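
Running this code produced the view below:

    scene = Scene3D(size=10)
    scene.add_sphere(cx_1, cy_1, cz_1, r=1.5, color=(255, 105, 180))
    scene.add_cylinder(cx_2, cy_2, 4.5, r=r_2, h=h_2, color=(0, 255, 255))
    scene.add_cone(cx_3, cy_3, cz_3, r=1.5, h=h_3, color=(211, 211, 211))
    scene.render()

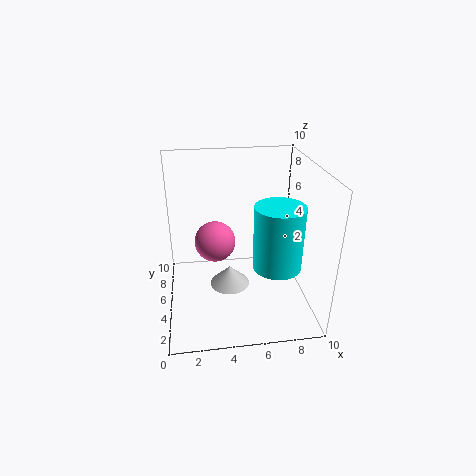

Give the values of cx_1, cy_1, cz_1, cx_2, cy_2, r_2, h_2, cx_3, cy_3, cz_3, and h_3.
cx_1 = 3.5; cy_1 = 6.5; cz_1 = 4; cx_2 = 7; cy_2 = 2; r_2 = 1.5; h_2 = 4; cx_3 = 4.5; cy_3 = 6; cz_3 = 0.5; h_3 = 1.5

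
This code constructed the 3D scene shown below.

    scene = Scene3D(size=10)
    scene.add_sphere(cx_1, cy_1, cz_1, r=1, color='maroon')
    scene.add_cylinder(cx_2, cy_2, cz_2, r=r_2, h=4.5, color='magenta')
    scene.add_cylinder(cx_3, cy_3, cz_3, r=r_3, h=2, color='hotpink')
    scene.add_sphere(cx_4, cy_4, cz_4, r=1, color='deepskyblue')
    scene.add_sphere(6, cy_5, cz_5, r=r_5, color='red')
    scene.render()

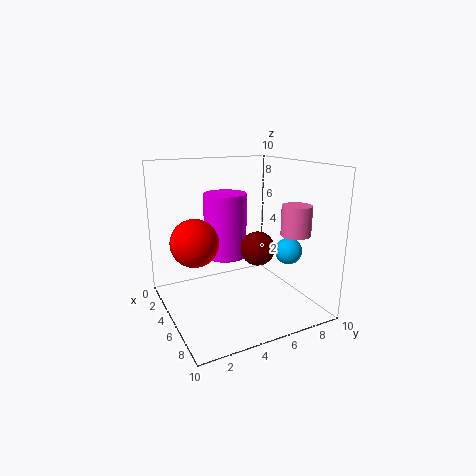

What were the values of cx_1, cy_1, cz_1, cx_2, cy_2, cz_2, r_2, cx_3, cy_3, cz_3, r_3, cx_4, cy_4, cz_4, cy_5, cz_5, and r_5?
cx_1 = 8.5
cy_1 = 4.5
cz_1 = 5.5
cx_2 = 4
cy_2 = 4.5
cz_2 = 3.5
r_2 = 1.5
cx_3 = 7.5
cy_3 = 8
cz_3 = 5.5
r_3 = 1
cx_4 = 5.5
cy_4 = 9
cz_4 = 3.5
cy_5 = 1.5
cz_5 = 5.5
r_5 = 1.5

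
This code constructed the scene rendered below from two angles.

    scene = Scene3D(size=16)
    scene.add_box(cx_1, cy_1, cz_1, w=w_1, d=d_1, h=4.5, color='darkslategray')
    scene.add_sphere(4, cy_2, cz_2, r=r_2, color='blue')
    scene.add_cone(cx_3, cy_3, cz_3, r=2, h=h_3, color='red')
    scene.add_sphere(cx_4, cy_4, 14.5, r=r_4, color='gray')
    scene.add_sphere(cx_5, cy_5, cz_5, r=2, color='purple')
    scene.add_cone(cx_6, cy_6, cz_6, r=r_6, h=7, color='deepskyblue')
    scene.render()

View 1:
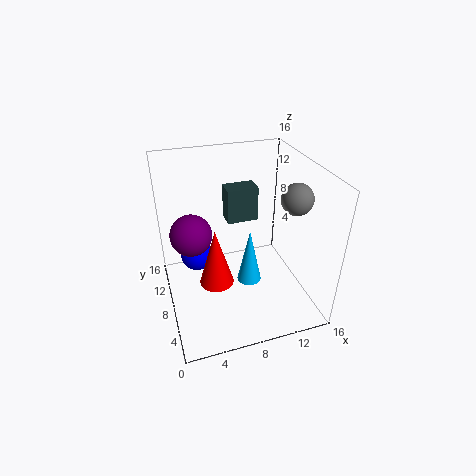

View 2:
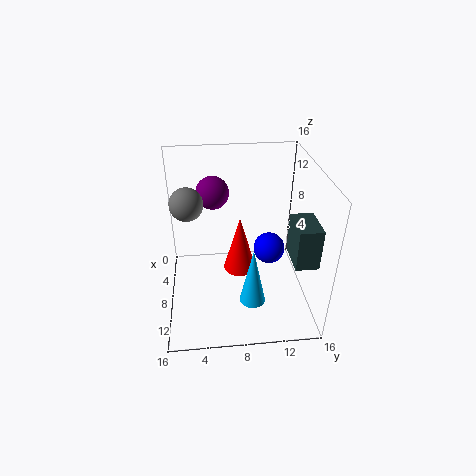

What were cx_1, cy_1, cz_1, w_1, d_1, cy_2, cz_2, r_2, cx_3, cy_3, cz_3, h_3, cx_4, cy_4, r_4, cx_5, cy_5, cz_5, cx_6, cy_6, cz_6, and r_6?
cx_1 = 8.5; cy_1 = 13.5; cz_1 = 6.5; w_1 = 4; d_1 = 2.5; cy_2 = 12.5; cz_2 = 3.5; r_2 = 2; cx_3 = 5.5; cy_3 = 8.5; cz_3 = 2; h_3 = 7; cx_4 = 12; cy_4 = 3; r_4 = 1.5; cx_5 = 2.5; cy_5 = 5.5; cz_5 = 11; cx_6 = 10; cy_6 = 9.5; cz_6 = 0.5; r_6 = 1.5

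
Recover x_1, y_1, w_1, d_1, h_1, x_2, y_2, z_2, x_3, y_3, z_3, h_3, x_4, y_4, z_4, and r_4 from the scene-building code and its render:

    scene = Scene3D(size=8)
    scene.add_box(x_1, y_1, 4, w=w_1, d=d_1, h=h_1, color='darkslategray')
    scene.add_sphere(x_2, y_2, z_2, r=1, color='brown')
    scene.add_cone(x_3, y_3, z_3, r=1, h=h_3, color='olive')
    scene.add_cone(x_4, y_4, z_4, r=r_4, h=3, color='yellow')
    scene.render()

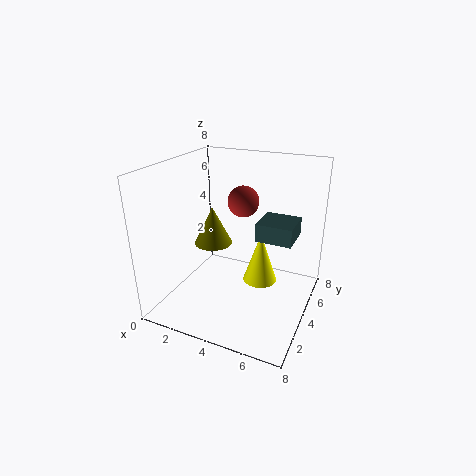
x_1 = 5, y_1 = 4, w_1 = 2, d_1 = 2, h_1 = 1, x_2 = 3, y_2 = 7, z_2 = 5, x_3 = 3, y_3 = 3, z_3 = 4, h_3 = 2, x_4 = 5, y_4 = 5, z_4 = 1, r_4 = 1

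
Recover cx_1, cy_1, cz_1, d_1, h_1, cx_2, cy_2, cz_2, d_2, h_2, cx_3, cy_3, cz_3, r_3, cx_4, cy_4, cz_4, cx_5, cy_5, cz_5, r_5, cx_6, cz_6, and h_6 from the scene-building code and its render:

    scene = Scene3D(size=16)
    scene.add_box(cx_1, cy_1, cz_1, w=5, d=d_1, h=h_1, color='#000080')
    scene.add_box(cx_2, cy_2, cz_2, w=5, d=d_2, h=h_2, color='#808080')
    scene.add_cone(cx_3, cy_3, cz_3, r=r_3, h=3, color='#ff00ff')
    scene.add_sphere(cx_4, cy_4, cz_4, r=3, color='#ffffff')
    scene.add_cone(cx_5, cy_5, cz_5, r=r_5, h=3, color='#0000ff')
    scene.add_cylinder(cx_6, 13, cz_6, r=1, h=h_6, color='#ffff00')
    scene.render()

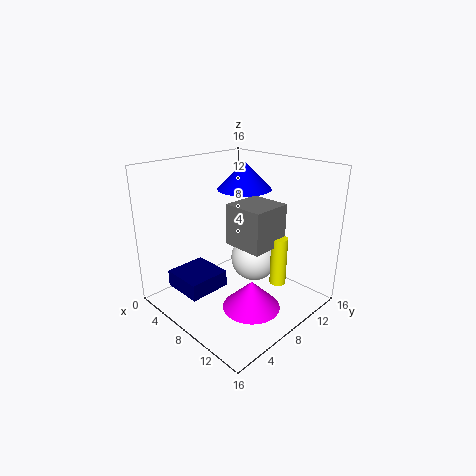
cx_1 = 1, cy_1 = 3, cz_1 = 1, d_1 = 5, h_1 = 2, cx_2 = 5, cy_2 = 9, cz_2 = 6, d_2 = 5, h_2 = 5, cx_3 = 12, cy_3 = 6, cz_3 = 2, r_3 = 3, cx_4 = 6, cy_4 = 13, cz_4 = 3, cx_5 = 7, cy_5 = 10, cz_5 = 13, r_5 = 3, cx_6 = 10, cz_6 = 1, h_6 = 6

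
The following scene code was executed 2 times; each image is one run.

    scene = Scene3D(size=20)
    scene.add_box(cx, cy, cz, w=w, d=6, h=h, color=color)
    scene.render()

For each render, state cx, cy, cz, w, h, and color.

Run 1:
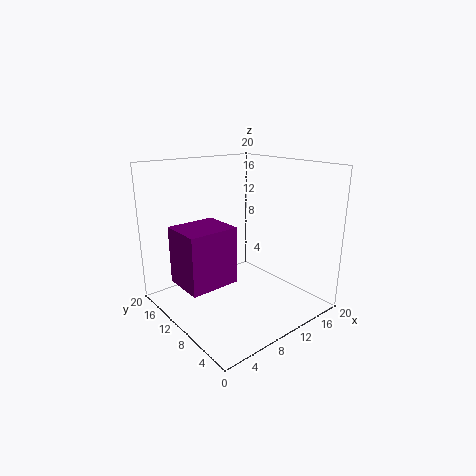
cx = 2, cy = 9, cz = 4, w = 7, h = 8, color = 'purple'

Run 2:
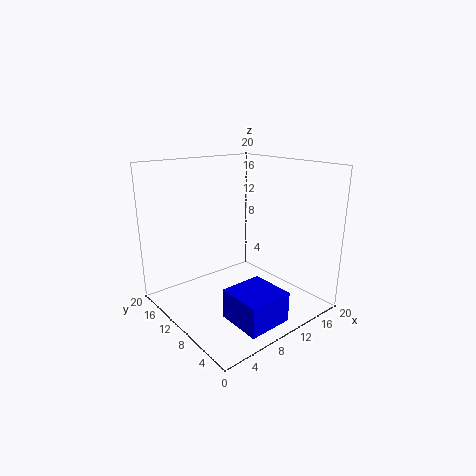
cx = 5, cy = 1, cz = 1, w = 6, h = 4, color = 'blue'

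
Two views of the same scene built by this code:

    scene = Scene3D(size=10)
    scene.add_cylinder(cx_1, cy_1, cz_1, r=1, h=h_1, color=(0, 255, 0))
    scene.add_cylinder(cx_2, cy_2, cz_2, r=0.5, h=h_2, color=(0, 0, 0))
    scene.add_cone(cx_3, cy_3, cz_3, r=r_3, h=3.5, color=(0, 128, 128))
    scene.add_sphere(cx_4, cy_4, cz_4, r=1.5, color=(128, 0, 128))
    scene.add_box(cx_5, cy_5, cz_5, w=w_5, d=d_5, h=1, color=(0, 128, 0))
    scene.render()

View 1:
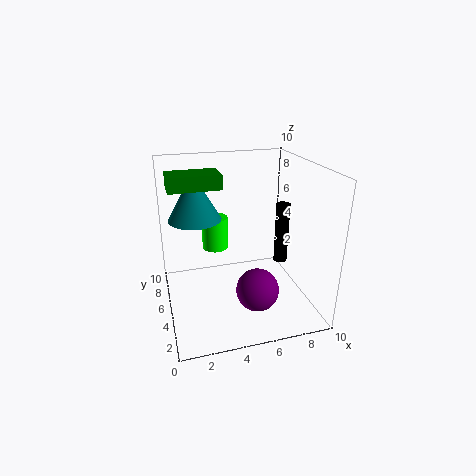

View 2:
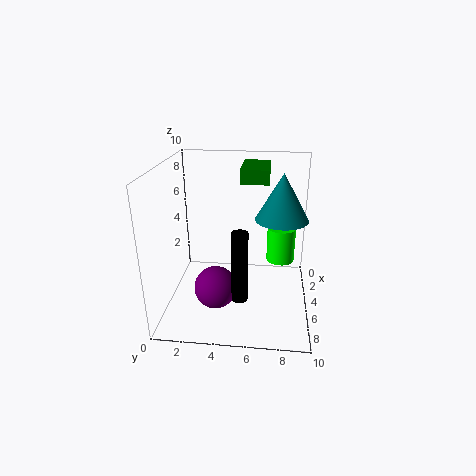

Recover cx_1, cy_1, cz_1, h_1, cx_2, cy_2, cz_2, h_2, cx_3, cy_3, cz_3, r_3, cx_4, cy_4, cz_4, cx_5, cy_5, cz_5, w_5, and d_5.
cx_1 = 4
cy_1 = 8
cz_1 = 3
h_1 = 2.5
cx_2 = 8.5
cy_2 = 5.5
cz_2 = 2.5
h_2 = 4.5
cx_3 = 2.5
cy_3 = 8
cz_3 = 5.5
r_3 = 2
cx_4 = 6
cy_4 = 3.5
cz_4 = 1.5
cx_5 = 0.5
cy_5 = 5
cz_5 = 8.5
w_5 = 3.5
d_5 = 2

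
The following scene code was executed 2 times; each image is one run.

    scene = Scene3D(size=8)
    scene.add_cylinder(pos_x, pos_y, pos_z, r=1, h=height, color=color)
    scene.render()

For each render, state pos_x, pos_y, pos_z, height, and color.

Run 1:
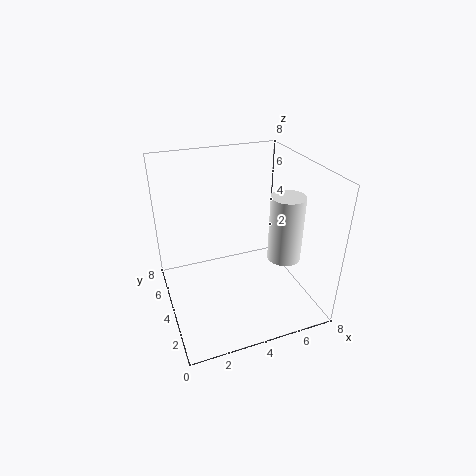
pos_x = 7; pos_y = 4; pos_z = 2; height = 4; color = 'white'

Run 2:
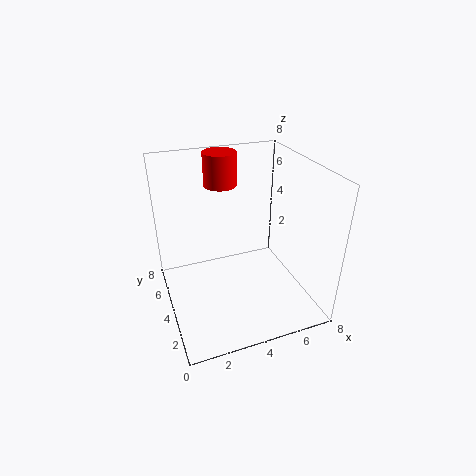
pos_x = 4; pos_y = 7; pos_z = 6; height = 2; color = 'red'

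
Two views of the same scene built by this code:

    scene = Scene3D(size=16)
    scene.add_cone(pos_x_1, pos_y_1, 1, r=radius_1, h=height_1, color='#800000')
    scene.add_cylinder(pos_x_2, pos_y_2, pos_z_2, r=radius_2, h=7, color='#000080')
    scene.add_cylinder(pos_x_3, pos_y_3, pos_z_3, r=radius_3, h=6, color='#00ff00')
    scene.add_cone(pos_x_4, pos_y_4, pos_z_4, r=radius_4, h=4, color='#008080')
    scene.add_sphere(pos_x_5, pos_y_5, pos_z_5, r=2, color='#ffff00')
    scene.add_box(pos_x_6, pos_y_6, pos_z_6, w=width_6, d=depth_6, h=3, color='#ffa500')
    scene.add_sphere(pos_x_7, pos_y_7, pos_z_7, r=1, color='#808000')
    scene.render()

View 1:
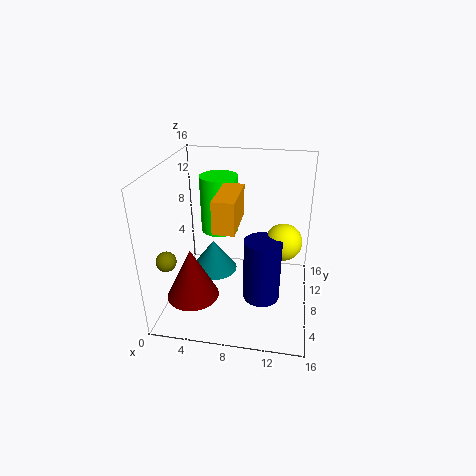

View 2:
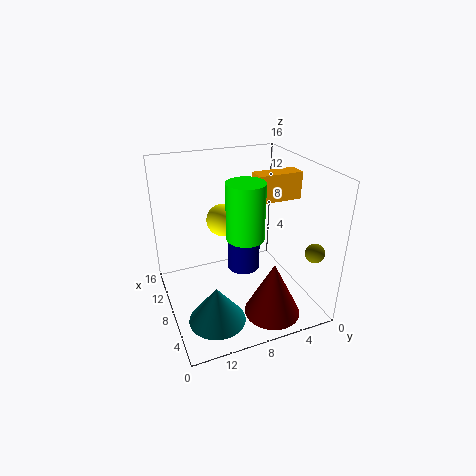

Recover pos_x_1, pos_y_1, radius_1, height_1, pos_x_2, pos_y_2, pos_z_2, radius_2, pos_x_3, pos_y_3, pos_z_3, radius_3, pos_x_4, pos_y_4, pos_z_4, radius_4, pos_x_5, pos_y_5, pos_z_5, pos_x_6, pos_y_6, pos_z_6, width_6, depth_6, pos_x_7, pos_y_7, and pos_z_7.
pos_x_1 = 3; pos_y_1 = 6; radius_1 = 3; height_1 = 6; pos_x_2 = 11; pos_y_2 = 6; pos_z_2 = 2; radius_2 = 2; pos_x_3 = 6; pos_y_3 = 8; pos_z_3 = 9; radius_3 = 2; pos_x_4 = 4; pos_y_4 = 12; pos_z_4 = 1; radius_4 = 3; pos_x_5 = 13; pos_y_5 = 8; pos_z_5 = 8; pos_x_6 = 7; pos_y_6 = 1; pos_z_6 = 12; width_6 = 2; depth_6 = 5; pos_x_7 = 2; pos_y_7 = 2; pos_z_7 = 8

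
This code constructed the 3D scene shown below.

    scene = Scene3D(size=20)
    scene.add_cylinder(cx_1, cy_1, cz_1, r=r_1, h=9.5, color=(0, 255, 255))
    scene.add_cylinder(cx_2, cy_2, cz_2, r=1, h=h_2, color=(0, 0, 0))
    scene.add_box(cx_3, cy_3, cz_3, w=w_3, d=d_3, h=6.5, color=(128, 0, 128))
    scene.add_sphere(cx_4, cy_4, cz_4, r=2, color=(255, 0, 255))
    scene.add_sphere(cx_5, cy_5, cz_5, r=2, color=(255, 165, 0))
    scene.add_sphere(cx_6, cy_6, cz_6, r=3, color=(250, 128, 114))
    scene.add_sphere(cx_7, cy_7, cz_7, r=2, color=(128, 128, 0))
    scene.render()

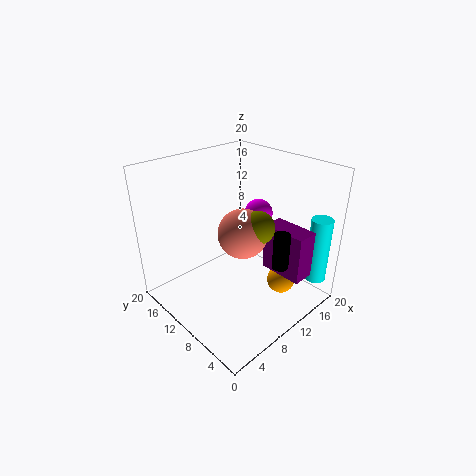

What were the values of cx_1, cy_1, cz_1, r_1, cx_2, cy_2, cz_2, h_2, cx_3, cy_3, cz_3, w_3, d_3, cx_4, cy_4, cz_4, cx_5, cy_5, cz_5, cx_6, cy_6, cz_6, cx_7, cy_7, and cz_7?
cx_1 = 18; cy_1 = 2; cz_1 = 3.5; r_1 = 1.5; cx_2 = 9.5; cy_2 = 2; cz_2 = 9.5; h_2 = 4.5; cx_3 = 12; cy_3 = 1; cz_3 = 6; w_3 = 3; d_3 = 6; cx_4 = 14; cy_4 = 10; cz_4 = 12.5; cx_5 = 14.5; cy_5 = 5.5; cz_5 = 3; cx_6 = 7; cy_6 = 6; cz_6 = 13.5; cx_7 = 8; cy_7 = 4.5; cz_7 = 14.5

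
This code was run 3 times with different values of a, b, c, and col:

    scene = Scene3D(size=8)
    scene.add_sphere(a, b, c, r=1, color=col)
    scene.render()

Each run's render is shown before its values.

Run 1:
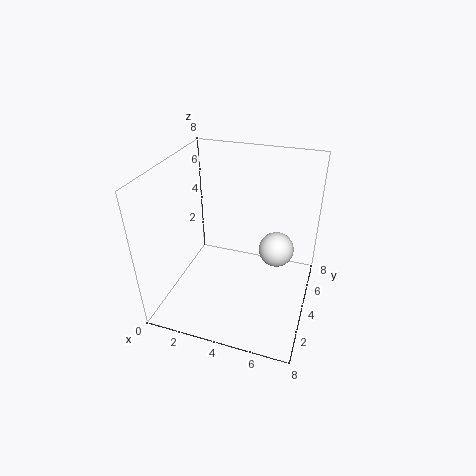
a = 6, b = 5, c = 3, col = 'white'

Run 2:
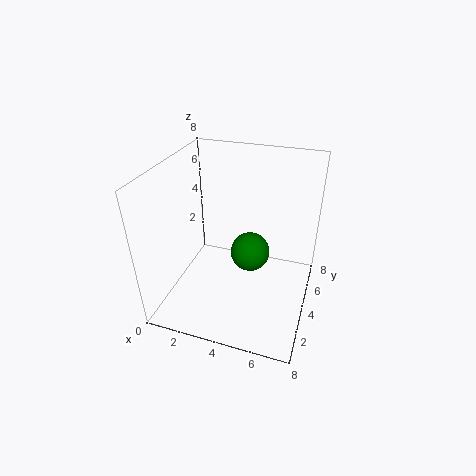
a = 5, b = 3, c = 4, col = 'green'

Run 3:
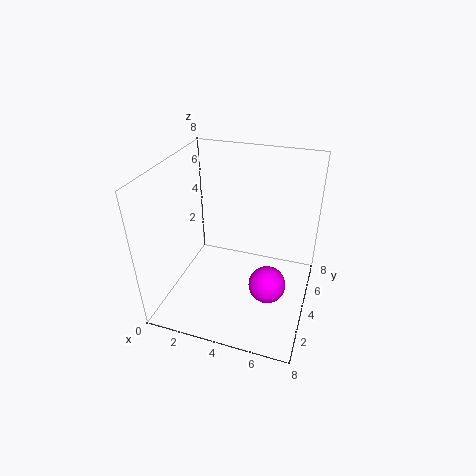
a = 6, b = 3, c = 2, col = 'magenta'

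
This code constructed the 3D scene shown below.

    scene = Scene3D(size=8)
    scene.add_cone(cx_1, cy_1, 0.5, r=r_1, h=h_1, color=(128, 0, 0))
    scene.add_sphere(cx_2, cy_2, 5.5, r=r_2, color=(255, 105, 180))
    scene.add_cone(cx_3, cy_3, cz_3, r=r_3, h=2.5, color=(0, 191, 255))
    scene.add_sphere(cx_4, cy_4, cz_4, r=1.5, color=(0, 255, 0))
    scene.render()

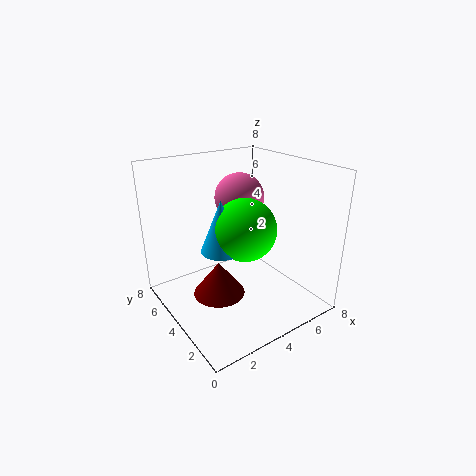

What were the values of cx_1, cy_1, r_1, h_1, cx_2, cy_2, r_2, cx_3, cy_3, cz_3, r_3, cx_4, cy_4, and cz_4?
cx_1 = 3, cy_1 = 4.5, r_1 = 1.5, h_1 = 2, cx_2 = 5.5, cy_2 = 6, r_2 = 1.5, cx_3 = 2, cy_3 = 2.5, cz_3 = 4.5, r_3 = 1, cx_4 = 3, cy_4 = 2, cz_4 = 5.5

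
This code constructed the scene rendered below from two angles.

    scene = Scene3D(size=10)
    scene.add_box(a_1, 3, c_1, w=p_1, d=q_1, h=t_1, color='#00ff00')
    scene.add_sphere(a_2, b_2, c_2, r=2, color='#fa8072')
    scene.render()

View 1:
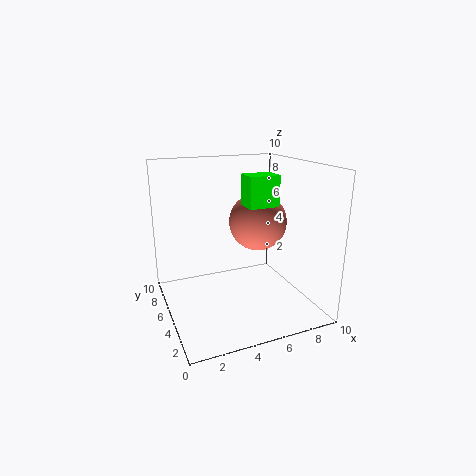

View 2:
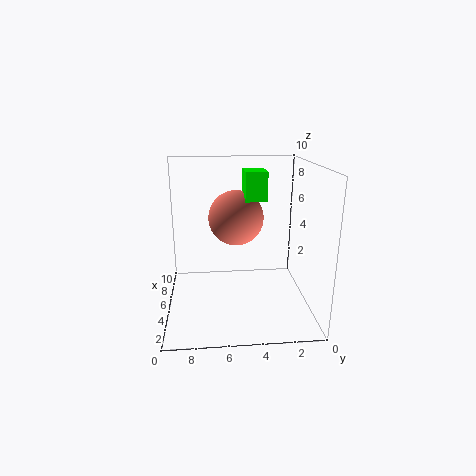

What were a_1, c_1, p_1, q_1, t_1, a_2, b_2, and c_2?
a_1 = 5, c_1 = 7.5, p_1 = 2, q_1 = 1.5, t_1 = 2, a_2 = 6.5, b_2 = 5, c_2 = 6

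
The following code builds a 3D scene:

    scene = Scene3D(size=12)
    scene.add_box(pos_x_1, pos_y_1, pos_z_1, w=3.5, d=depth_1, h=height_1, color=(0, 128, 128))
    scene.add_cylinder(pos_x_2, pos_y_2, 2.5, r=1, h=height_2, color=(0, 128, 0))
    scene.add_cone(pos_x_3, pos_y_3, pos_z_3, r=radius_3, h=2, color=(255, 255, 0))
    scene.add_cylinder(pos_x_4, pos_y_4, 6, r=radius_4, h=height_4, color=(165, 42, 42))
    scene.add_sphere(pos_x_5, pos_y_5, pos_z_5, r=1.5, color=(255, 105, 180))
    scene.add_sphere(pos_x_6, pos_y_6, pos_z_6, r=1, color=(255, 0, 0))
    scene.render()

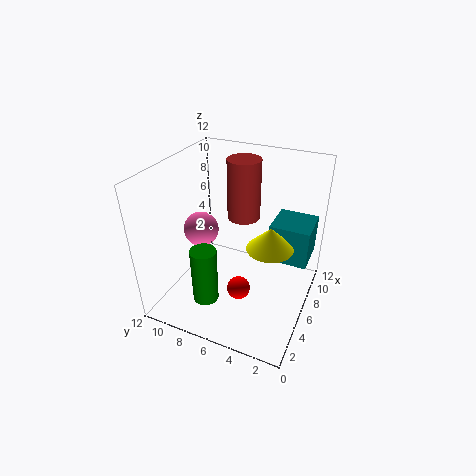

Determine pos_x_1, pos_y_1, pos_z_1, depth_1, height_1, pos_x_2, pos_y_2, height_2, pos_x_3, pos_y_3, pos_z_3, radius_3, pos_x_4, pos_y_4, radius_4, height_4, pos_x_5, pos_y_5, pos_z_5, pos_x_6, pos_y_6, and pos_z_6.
pos_x_1 = 8
pos_y_1 = 0.5
pos_z_1 = 3
depth_1 = 3.5
height_1 = 3.5
pos_x_2 = 2
pos_y_2 = 7
height_2 = 4.5
pos_x_3 = 7
pos_y_3 = 3.5
pos_z_3 = 5
radius_3 = 2
pos_x_4 = 9.5
pos_y_4 = 7
radius_4 = 1.5
height_4 = 5.5
pos_x_5 = 6
pos_y_5 = 9.5
pos_z_5 = 6
pos_x_6 = 5
pos_y_6 = 5.5
pos_z_6 = 1.5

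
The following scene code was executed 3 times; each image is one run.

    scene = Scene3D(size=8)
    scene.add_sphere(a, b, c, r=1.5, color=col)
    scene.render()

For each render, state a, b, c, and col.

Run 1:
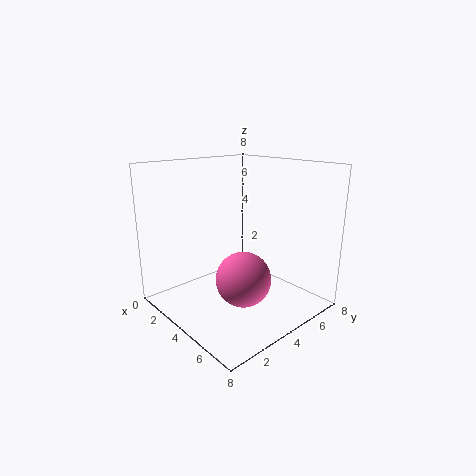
a = 5
b = 3.5
c = 2
col = 'hotpink'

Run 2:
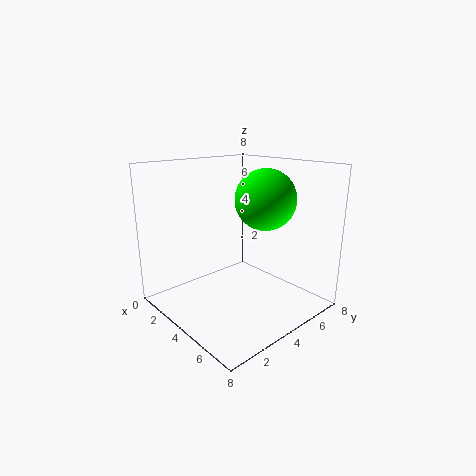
a = 6
b = 4
c = 6.5
col = 'lime'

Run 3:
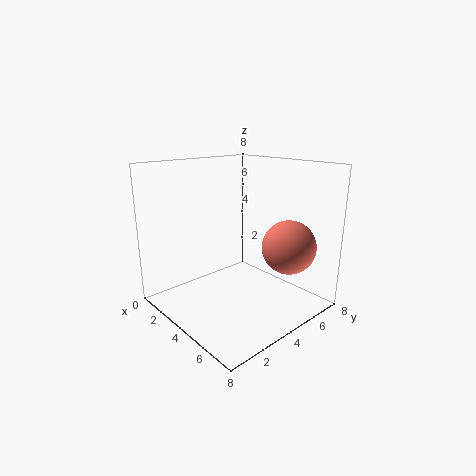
a = 6
b = 6
c = 3.5
col = 'salmon'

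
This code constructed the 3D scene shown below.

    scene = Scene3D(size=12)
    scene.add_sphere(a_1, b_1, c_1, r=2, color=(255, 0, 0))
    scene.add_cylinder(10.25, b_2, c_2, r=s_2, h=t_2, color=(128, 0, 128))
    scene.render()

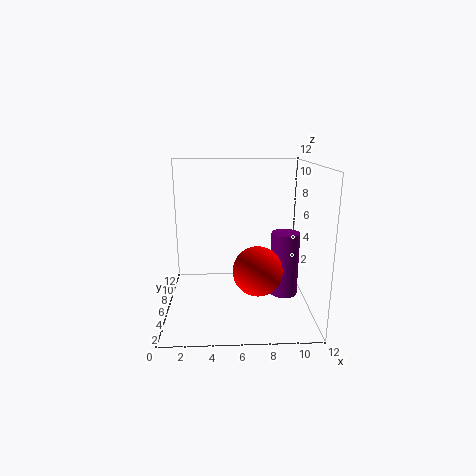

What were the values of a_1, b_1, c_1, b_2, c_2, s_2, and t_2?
a_1 = 7.5
b_1 = 4.25
c_1 = 3.75
b_2 = 7.25
c_2 = 0.25
s_2 = 1.25
t_2 = 5.75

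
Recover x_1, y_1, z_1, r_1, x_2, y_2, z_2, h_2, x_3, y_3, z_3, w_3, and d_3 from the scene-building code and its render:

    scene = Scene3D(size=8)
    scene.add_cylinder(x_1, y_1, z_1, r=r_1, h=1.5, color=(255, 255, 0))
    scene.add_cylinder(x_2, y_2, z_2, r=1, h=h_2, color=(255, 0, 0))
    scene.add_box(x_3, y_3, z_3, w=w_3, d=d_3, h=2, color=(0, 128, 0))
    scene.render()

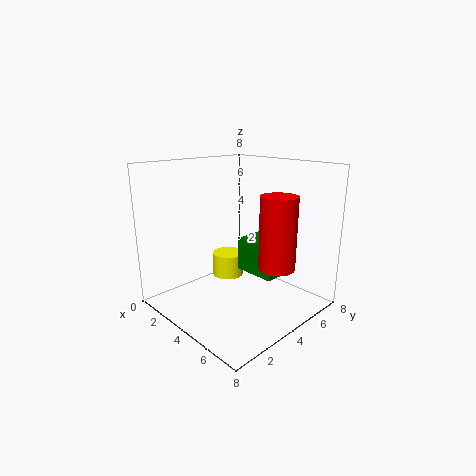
x_1 = 1.5
y_1 = 5.5
z_1 = 0.5
r_1 = 1
x_2 = 6
y_2 = 5
z_2 = 2.5
h_2 = 4
x_3 = 3
y_3 = 5
z_3 = 1.5
w_3 = 2.5
d_3 = 2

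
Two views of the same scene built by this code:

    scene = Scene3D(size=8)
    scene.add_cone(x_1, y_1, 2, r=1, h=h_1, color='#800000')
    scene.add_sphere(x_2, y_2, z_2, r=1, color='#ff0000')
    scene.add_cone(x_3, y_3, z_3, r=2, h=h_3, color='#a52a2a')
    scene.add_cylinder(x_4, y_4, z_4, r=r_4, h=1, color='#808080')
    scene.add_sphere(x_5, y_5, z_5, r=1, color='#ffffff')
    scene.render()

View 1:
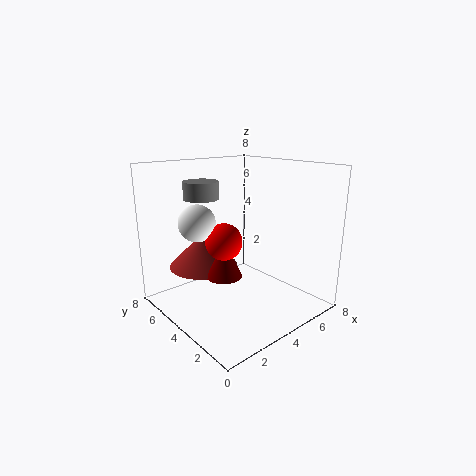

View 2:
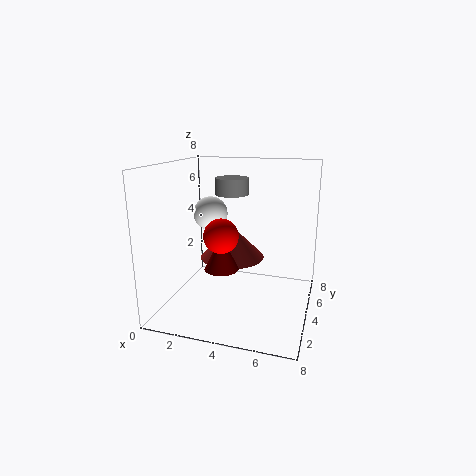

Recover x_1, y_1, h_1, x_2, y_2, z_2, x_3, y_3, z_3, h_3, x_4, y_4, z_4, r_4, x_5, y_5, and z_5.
x_1 = 3; y_1 = 4; h_1 = 2; x_2 = 3; y_2 = 4; z_2 = 4; x_3 = 3; y_3 = 6; z_3 = 2; h_3 = 2; x_4 = 3; y_4 = 6; z_4 = 6; r_4 = 1; x_5 = 2; y_5 = 5; z_5 = 5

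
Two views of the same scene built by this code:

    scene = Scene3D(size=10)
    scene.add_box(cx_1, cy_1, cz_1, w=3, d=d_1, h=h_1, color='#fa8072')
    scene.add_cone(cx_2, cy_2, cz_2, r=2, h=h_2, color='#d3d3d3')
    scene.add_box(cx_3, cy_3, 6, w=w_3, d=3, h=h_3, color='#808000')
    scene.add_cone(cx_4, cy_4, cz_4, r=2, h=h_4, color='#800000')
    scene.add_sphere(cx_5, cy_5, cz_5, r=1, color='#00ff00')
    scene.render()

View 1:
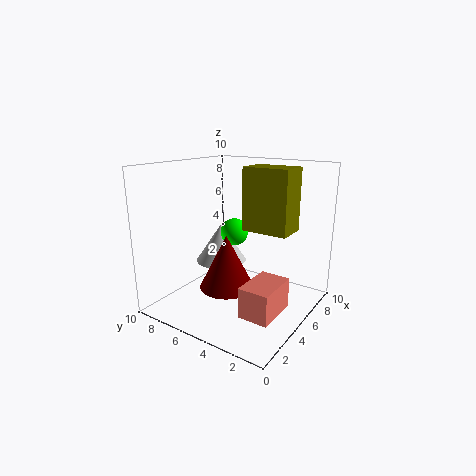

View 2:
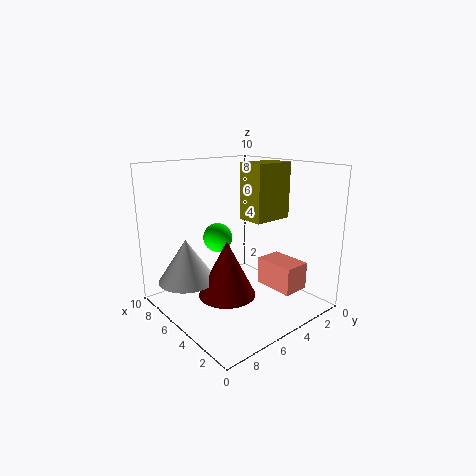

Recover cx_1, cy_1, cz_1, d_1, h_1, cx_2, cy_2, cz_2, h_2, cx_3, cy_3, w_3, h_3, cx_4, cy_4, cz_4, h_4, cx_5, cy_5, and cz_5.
cx_1 = 2
cy_1 = 1
cz_1 = 1
d_1 = 2
h_1 = 2
cx_2 = 7
cy_2 = 8
cz_2 = 2
h_2 = 3
cx_3 = 4
cy_3 = 1
w_3 = 2
h_3 = 4
cx_4 = 5
cy_4 = 6
cz_4 = 1
h_4 = 4
cx_5 = 6
cy_5 = 6
cz_5 = 5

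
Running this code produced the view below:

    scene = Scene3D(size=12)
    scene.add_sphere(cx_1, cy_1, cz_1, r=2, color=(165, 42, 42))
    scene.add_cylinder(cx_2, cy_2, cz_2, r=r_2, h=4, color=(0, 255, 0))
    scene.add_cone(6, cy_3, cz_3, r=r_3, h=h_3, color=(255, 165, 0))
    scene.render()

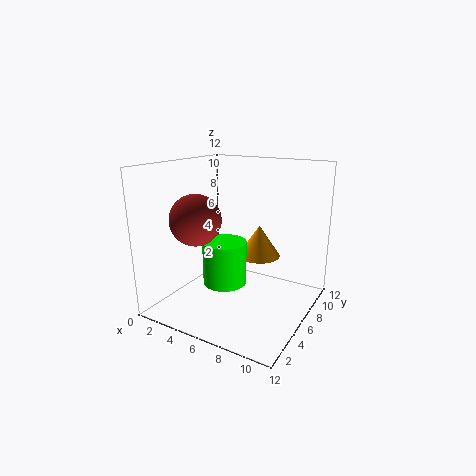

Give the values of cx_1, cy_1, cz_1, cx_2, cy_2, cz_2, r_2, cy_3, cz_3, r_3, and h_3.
cx_1 = 4; cy_1 = 3; cz_1 = 8; cx_2 = 4; cy_2 = 7; cz_2 = 1; r_2 = 2; cy_3 = 10; cz_3 = 3; r_3 = 2; h_3 = 3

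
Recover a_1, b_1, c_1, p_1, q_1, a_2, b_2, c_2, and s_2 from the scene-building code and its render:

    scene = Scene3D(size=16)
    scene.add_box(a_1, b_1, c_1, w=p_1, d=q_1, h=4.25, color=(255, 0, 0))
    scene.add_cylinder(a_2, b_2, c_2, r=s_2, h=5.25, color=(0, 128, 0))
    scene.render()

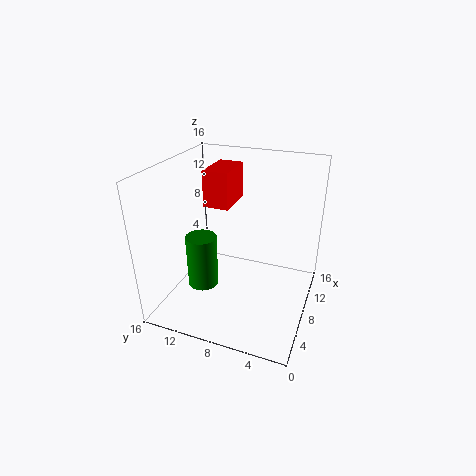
a_1 = 9.25, b_1 = 9.75, c_1 = 10.5, p_1 = 5, q_1 = 3, a_2 = 2.75, b_2 = 9.75, c_2 = 5.25, s_2 = 1.5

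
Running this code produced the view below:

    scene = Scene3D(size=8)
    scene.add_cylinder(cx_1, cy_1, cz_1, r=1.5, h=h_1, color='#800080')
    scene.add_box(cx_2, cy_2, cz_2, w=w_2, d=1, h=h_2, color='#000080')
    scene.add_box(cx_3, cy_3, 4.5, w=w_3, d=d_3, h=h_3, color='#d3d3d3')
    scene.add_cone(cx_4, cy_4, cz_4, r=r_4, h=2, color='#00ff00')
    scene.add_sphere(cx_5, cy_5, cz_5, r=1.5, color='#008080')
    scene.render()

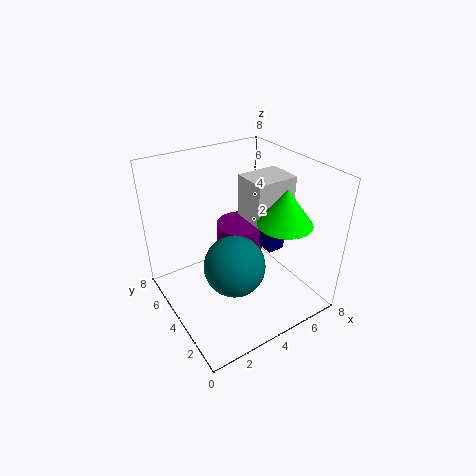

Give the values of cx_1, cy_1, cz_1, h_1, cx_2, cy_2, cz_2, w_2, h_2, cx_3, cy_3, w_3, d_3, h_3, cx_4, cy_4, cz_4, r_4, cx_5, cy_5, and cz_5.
cx_1 = 5.5; cy_1 = 6; cz_1 = 2; h_1 = 1.5; cx_2 = 5.5; cy_2 = 3; cz_2 = 3; w_2 = 1; h_2 = 1.5; cx_3 = 5; cy_3 = 3.5; w_3 = 2.5; d_3 = 2; h_3 = 2.5; cx_4 = 6; cy_4 = 2.5; cz_4 = 5; r_4 = 1.5; cx_5 = 2.5; cy_5 = 2; cz_5 = 4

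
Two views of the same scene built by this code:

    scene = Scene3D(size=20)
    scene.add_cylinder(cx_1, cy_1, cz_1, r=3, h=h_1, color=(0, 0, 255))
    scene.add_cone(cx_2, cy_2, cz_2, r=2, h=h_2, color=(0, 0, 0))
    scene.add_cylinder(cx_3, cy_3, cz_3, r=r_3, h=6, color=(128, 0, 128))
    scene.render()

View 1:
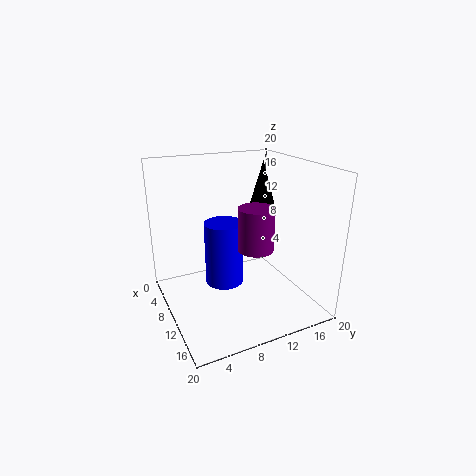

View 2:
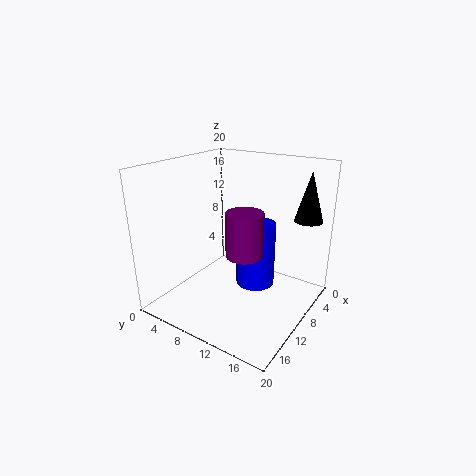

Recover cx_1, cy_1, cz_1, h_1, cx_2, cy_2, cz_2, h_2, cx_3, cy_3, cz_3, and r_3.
cx_1 = 5
cy_1 = 10
cz_1 = 0.5
h_1 = 10
cx_2 = 3.5
cy_2 = 17.5
cz_2 = 12
h_2 = 7
cx_3 = 11.5
cy_3 = 12
cz_3 = 8.5
r_3 = 2.5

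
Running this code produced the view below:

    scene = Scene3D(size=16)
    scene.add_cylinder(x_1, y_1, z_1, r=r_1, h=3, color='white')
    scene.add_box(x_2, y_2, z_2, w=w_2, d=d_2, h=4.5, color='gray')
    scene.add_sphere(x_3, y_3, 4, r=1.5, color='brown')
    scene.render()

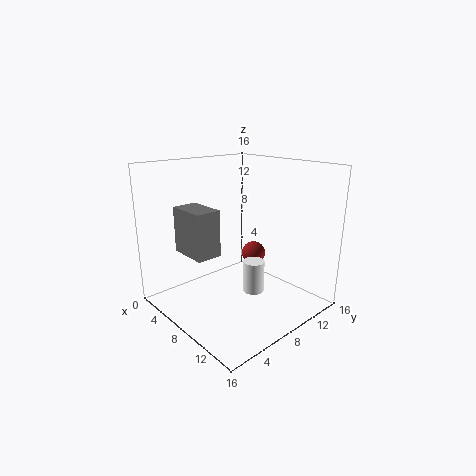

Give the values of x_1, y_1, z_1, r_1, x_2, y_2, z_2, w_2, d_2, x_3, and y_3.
x_1 = 13.5
y_1 = 5
z_1 = 5
r_1 = 1
x_2 = 6.5
y_2 = 1
z_2 = 8
w_2 = 4
d_2 = 2.5
x_3 = 5.5
y_3 = 13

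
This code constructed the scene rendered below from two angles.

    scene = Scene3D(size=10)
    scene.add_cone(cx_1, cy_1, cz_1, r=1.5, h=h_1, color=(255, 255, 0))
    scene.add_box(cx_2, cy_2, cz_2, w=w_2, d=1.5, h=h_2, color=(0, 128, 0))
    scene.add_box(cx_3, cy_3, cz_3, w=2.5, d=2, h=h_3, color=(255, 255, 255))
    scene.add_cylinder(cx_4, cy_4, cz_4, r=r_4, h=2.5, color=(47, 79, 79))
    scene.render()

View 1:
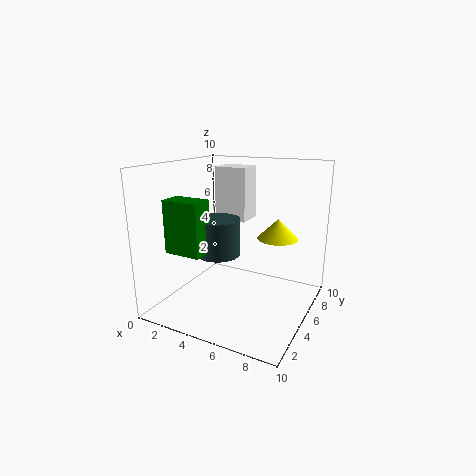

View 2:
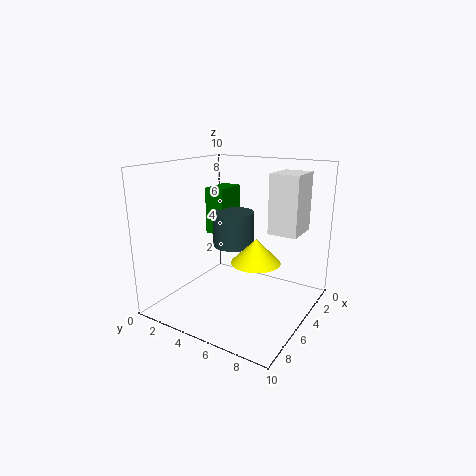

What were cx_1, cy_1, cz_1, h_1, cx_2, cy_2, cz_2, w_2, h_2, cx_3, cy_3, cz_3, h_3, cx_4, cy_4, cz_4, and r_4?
cx_1 = 7; cy_1 = 7.5; cz_1 = 4.5; h_1 = 1.5; cx_2 = 1.5; cy_2 = 1.5; cz_2 = 4.5; w_2 = 2.5; h_2 = 3.5; cx_3 = 2; cy_3 = 7; cz_3 = 5.5; h_3 = 4; cx_4 = 4; cy_4 = 4; cz_4 = 4; r_4 = 1.5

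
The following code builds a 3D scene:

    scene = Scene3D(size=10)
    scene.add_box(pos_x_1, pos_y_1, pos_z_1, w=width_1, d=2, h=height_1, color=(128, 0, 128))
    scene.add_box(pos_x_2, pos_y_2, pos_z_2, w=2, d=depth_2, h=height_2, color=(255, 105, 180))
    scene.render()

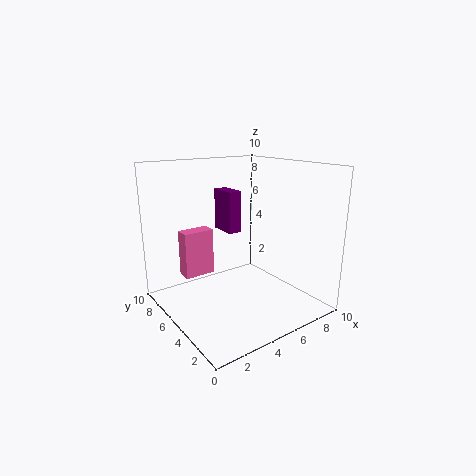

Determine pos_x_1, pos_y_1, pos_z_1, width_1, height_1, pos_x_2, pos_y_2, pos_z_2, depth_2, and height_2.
pos_x_1 = 5
pos_y_1 = 6
pos_z_1 = 5
width_1 = 1
height_1 = 3
pos_x_2 = 1
pos_y_2 = 5
pos_z_2 = 3
depth_2 = 1
height_2 = 3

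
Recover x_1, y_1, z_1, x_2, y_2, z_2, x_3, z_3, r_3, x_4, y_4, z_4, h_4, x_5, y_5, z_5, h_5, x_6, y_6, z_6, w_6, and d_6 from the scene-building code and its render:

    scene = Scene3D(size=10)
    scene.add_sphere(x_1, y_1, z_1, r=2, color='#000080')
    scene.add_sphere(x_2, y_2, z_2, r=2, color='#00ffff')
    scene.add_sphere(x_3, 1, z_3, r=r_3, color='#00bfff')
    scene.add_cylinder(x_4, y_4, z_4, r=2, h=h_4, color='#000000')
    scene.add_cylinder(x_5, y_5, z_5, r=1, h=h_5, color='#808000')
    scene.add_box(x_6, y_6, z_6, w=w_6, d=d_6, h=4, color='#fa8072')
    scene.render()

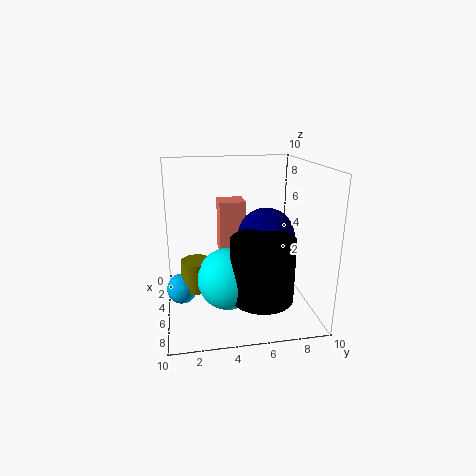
x_1 = 5, y_1 = 7, z_1 = 5, x_2 = 7, y_2 = 4, z_2 = 3, x_3 = 6, z_3 = 2, r_3 = 1, x_4 = 8, y_4 = 6, z_4 = 2, h_4 = 4, x_5 = 6, y_5 = 2, z_5 = 2, h_5 = 2, x_6 = 1, y_6 = 4, z_6 = 3, w_6 = 2, d_6 = 2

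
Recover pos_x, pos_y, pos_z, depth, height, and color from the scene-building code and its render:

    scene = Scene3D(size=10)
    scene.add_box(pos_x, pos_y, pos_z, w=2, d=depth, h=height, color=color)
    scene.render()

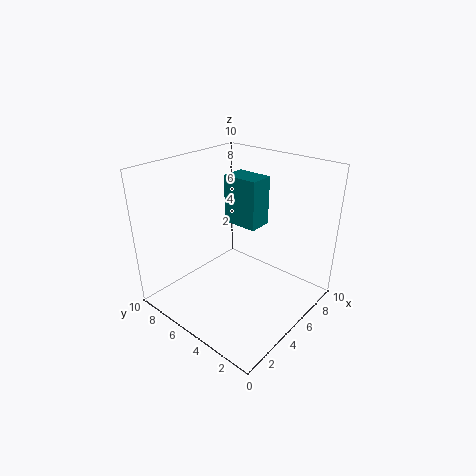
pos_x = 8; pos_y = 6; pos_z = 4; depth = 3; height = 4; color = 'teal'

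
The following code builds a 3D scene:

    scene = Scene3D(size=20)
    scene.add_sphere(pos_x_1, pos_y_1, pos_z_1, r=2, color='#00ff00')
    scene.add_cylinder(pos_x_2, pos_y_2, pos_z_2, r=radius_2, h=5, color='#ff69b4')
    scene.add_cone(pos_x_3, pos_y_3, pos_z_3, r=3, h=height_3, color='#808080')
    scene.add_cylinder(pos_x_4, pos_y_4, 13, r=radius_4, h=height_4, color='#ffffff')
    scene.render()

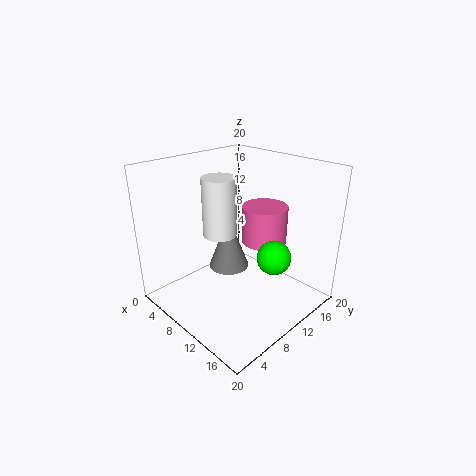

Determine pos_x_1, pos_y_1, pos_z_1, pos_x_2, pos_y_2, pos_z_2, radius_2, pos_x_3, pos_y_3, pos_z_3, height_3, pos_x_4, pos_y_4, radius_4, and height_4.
pos_x_1 = 18
pos_y_1 = 8
pos_z_1 = 11
pos_x_2 = 13
pos_y_2 = 12
pos_z_2 = 10
radius_2 = 3
pos_x_3 = 7
pos_y_3 = 11
pos_z_3 = 4
height_3 = 8
pos_x_4 = 12
pos_y_4 = 5
radius_4 = 2
height_4 = 7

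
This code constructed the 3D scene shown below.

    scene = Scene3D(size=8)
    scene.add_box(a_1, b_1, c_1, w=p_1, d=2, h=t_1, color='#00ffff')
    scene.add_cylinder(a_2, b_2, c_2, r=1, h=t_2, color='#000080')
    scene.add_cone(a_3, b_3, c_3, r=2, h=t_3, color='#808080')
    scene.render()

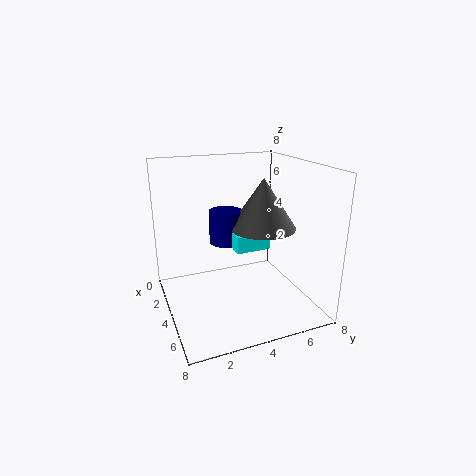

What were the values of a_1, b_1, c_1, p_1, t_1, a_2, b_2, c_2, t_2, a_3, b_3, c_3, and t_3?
a_1 = 1
b_1 = 4
c_1 = 3
p_1 = 3
t_1 = 1
a_2 = 2
b_2 = 4
c_2 = 3
t_2 = 2
a_3 = 3
b_3 = 6
c_3 = 4
t_3 = 3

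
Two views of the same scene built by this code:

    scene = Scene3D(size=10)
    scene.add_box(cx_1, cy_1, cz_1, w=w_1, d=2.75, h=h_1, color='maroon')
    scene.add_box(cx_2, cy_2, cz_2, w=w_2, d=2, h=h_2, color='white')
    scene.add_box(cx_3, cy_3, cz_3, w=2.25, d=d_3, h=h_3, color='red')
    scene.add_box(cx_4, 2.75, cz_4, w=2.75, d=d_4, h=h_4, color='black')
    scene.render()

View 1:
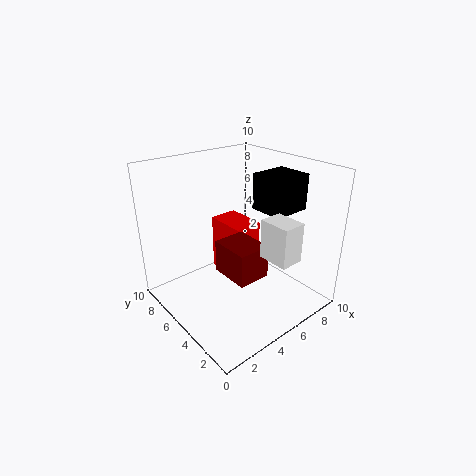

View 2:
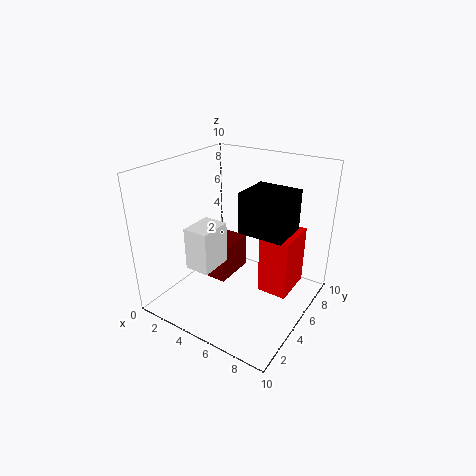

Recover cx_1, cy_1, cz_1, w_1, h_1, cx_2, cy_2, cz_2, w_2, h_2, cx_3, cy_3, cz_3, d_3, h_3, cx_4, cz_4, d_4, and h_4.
cx_1 = 3.25; cy_1 = 2.5; cz_1 = 3; w_1 = 2.25; h_1 = 2.25; cx_2 = 4.5; cy_2 = 0.25; cz_2 = 5; w_2 = 1.5; h_2 = 2.5; cx_3 = 6; cy_3 = 6.25; cz_3 = 0.25; d_3 = 3.25; h_3 = 4.5; cx_4 = 6.5; cz_4 = 6.75; d_4 = 2.5; h_4 = 2.5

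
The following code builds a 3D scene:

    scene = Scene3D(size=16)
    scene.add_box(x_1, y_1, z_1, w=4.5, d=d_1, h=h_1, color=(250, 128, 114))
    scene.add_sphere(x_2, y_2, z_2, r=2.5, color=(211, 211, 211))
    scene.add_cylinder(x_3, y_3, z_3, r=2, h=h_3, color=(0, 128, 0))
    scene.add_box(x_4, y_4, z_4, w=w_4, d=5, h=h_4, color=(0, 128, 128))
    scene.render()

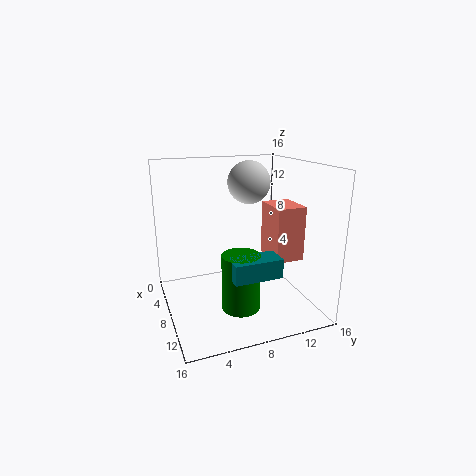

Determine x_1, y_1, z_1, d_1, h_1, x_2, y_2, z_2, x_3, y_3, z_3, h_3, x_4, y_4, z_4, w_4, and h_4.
x_1 = 4.5
y_1 = 12.5
z_1 = 4.5
d_1 = 3.5
h_1 = 6.5
x_2 = 5
y_2 = 10.5
z_2 = 13.5
x_3 = 11.5
y_3 = 7
z_3 = 1.5
h_3 = 6
x_4 = 11.5
y_4 = 5.5
z_4 = 5.5
w_4 = 2.5
h_4 = 2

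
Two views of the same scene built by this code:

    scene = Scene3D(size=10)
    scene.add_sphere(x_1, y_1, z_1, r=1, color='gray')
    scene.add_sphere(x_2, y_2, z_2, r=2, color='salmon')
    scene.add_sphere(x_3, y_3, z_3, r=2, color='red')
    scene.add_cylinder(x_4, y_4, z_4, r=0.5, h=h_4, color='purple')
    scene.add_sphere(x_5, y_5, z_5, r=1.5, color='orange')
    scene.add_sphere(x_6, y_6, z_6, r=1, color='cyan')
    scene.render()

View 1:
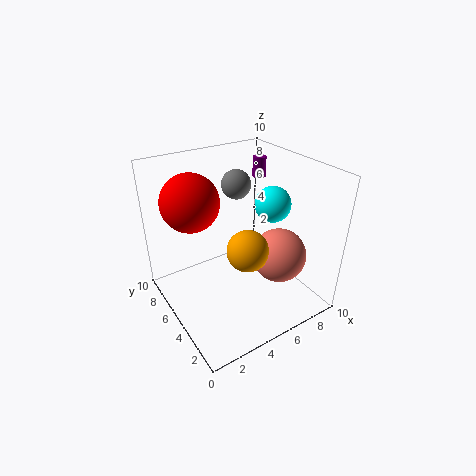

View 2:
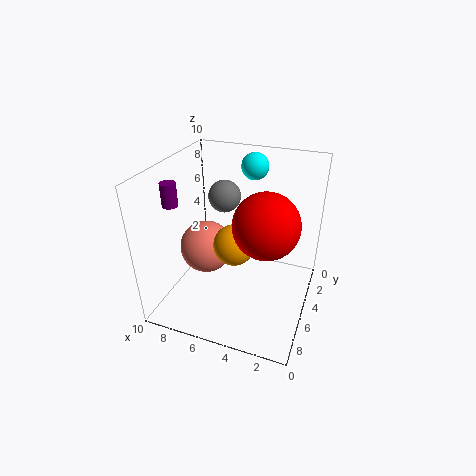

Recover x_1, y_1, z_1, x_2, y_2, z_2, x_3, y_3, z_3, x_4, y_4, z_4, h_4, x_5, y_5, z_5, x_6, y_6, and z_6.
x_1 = 5.5
y_1 = 6
z_1 = 8.5
x_2 = 8
y_2 = 4
z_2 = 3
x_3 = 2.5
y_3 = 7
z_3 = 7.5
x_4 = 8.5
y_4 = 7.5
z_4 = 8
h_4 = 1.5
x_5 = 5.5
y_5 = 4.5
z_5 = 4
x_6 = 5
y_6 = 1.5
z_6 = 9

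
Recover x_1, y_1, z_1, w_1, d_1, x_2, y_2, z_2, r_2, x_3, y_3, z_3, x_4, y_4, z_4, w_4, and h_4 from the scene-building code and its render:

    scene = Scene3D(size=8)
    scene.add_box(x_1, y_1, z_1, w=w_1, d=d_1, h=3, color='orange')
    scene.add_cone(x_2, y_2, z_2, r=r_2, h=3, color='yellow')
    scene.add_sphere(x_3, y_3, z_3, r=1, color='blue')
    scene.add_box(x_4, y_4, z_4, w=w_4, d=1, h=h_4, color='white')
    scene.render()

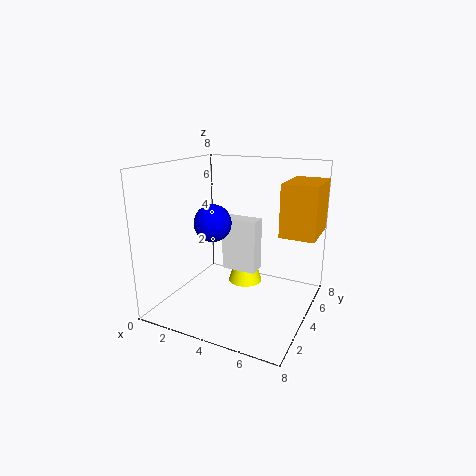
x_1 = 6; y_1 = 5; z_1 = 4; w_1 = 2; d_1 = 3; x_2 = 4; y_2 = 5; z_2 = 1; r_2 = 1; x_3 = 3; y_3 = 3; z_3 = 5; x_4 = 3; y_4 = 4; z_4 = 2; w_4 = 2; h_4 = 3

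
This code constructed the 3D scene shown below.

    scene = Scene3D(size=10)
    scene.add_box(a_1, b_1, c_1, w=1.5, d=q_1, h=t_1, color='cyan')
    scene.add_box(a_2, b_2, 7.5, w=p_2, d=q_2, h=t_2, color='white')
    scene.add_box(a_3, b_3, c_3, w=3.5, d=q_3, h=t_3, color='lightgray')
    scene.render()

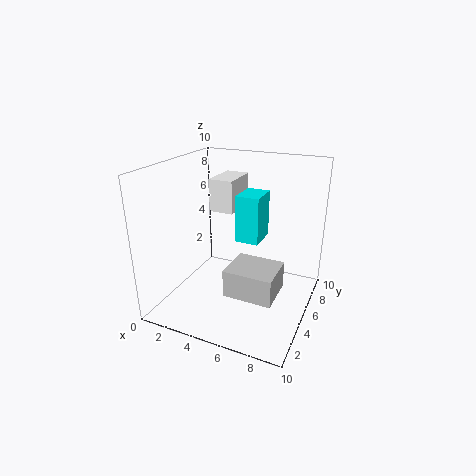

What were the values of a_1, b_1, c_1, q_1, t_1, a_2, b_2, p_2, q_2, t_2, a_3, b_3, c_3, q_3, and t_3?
a_1 = 5.5
b_1 = 3.5
c_1 = 5.5
q_1 = 2
t_1 = 3
a_2 = 4
b_2 = 3
p_2 = 1.5
q_2 = 2.5
t_2 = 2
a_3 = 4.5
b_3 = 3.5
c_3 = 1
q_3 = 3
t_3 = 2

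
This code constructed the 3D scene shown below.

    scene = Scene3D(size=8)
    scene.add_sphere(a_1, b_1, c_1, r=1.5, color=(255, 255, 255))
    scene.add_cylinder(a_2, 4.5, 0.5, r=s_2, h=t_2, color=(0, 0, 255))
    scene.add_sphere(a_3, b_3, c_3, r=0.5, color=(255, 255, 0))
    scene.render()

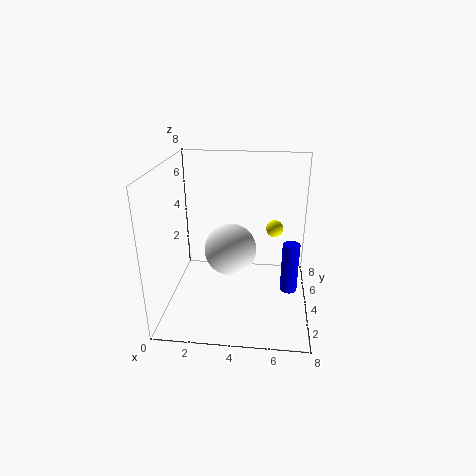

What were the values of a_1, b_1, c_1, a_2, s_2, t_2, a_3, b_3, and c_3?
a_1 = 3.5, b_1 = 4.5, c_1 = 3, a_2 = 7, s_2 = 0.5, t_2 = 3, a_3 = 6, b_3 = 5.5, c_3 = 4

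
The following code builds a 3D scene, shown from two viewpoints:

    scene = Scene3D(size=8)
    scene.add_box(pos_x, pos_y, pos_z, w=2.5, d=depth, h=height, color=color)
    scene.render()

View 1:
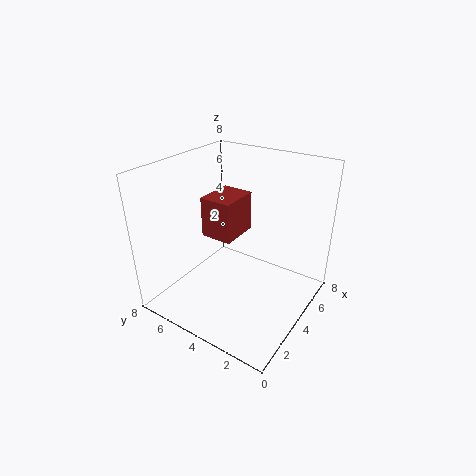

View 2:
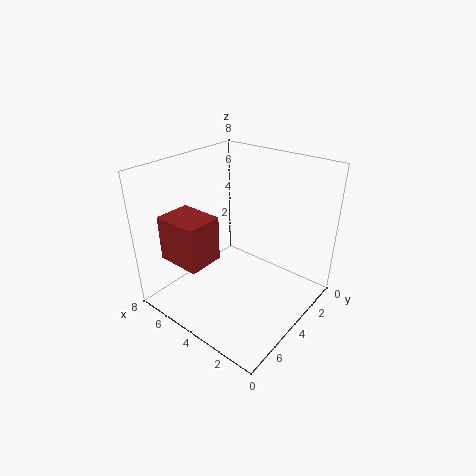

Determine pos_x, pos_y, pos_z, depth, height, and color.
pos_x = 4.5; pos_y = 5; pos_z = 3; depth = 2; height = 2.5; color = 'brown'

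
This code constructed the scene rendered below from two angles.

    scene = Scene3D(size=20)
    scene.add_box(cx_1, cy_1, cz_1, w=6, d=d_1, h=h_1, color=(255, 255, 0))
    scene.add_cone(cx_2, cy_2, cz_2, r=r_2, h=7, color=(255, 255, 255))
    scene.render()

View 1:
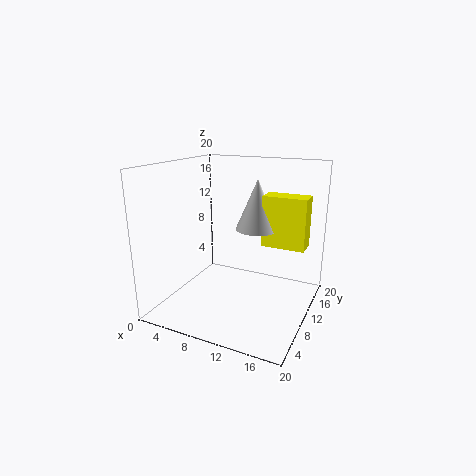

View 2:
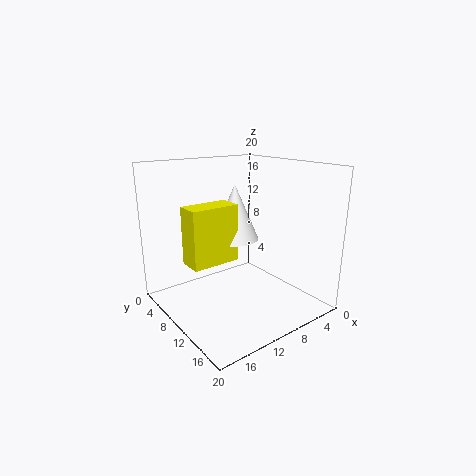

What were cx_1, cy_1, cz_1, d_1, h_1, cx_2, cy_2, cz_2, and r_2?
cx_1 = 13
cy_1 = 11
cz_1 = 9
d_1 = 3
h_1 = 7
cx_2 = 12
cy_2 = 12
cz_2 = 11
r_2 = 3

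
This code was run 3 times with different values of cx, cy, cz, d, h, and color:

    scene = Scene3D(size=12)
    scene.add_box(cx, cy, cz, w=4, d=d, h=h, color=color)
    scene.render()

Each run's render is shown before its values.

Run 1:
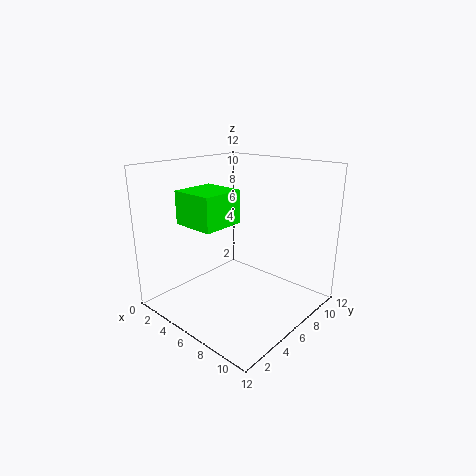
cx = 0.5; cy = 4; cz = 6.5; d = 4; h = 3; color = 'lime'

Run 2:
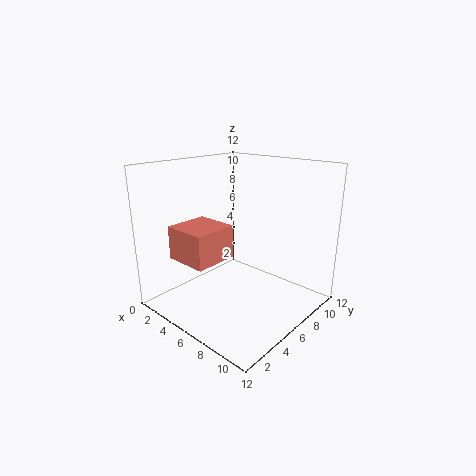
cx = 0.5; cy = 3; cz = 3.5; d = 4; h = 3; color = 'salmon'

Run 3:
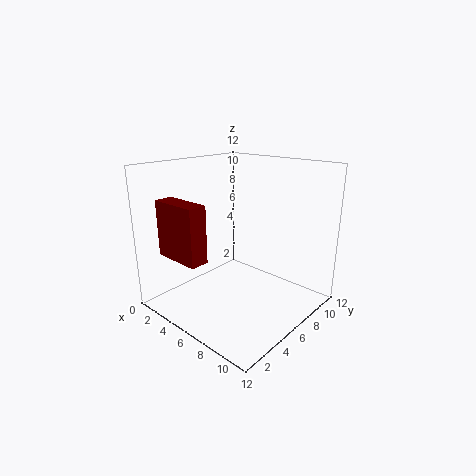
cx = 2; cy = 1; cz = 5; d = 1.5; h = 4.5; color = 'maroon'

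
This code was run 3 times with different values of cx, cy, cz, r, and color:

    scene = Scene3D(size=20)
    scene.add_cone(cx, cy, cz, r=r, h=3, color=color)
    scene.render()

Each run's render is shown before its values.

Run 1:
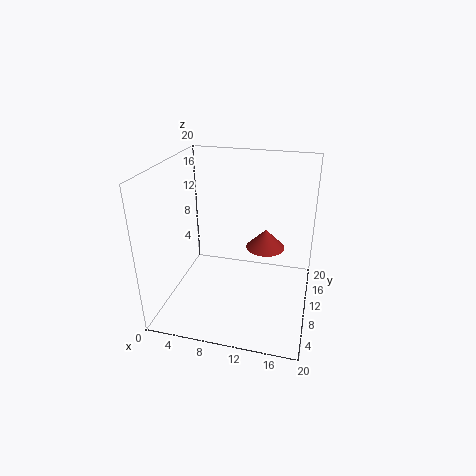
cx = 13
cy = 15.5
cz = 6
r = 3
color = 'brown'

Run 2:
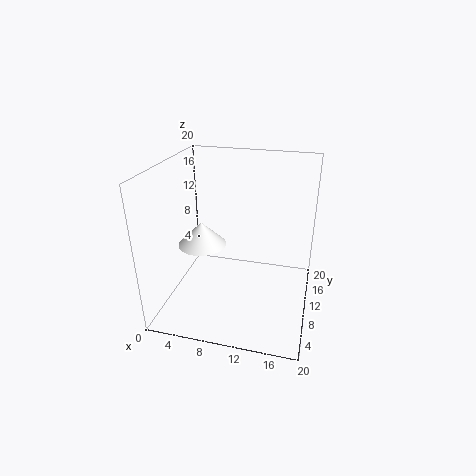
cx = 6.5
cy = 5.5
cz = 11
r = 3
color = 'white'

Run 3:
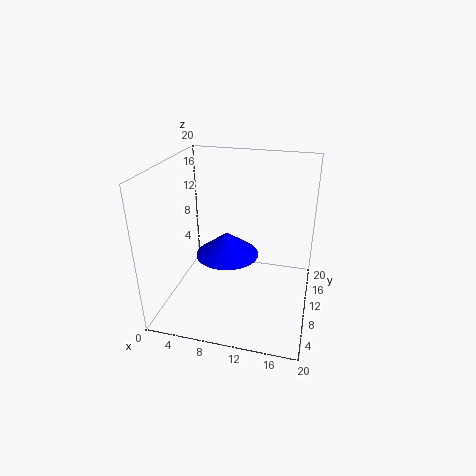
cx = 9.5
cy = 6.5
cz = 9.5
r = 4
color = 'blue'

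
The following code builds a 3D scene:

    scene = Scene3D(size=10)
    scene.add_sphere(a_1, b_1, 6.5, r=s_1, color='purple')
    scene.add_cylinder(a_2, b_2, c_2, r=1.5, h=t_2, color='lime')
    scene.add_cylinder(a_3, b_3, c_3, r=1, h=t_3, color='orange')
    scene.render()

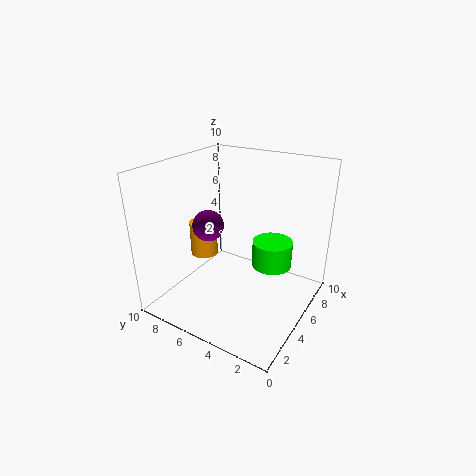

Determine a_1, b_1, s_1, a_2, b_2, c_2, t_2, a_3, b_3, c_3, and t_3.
a_1 = 3
b_1 = 6
s_1 = 1
a_2 = 7.5
b_2 = 3.5
c_2 = 2
t_2 = 2
a_3 = 5
b_3 = 8
c_3 = 3
t_3 = 2.5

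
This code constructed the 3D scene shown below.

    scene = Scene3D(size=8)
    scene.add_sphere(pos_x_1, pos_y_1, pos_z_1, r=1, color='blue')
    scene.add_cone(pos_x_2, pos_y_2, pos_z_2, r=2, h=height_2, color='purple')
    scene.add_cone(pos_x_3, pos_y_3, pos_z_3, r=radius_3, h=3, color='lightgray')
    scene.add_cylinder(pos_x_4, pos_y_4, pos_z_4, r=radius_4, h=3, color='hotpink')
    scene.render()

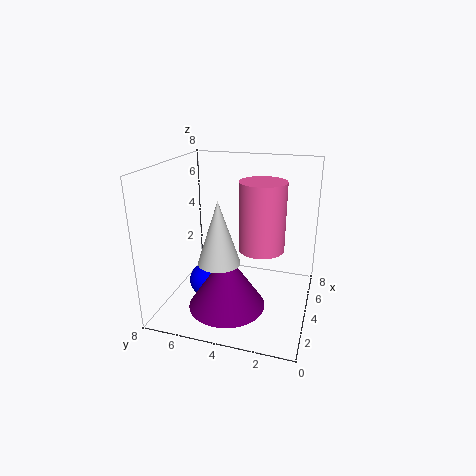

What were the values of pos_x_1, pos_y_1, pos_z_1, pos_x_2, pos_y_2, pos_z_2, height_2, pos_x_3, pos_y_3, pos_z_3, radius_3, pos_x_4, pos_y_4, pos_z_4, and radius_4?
pos_x_1 = 4, pos_y_1 = 6, pos_z_1 = 1, pos_x_2 = 2, pos_y_2 = 4, pos_z_2 = 1, height_2 = 3, pos_x_3 = 1, pos_y_3 = 4, pos_z_3 = 4, radius_3 = 1, pos_x_4 = 1, pos_y_4 = 2, pos_z_4 = 5, radius_4 = 1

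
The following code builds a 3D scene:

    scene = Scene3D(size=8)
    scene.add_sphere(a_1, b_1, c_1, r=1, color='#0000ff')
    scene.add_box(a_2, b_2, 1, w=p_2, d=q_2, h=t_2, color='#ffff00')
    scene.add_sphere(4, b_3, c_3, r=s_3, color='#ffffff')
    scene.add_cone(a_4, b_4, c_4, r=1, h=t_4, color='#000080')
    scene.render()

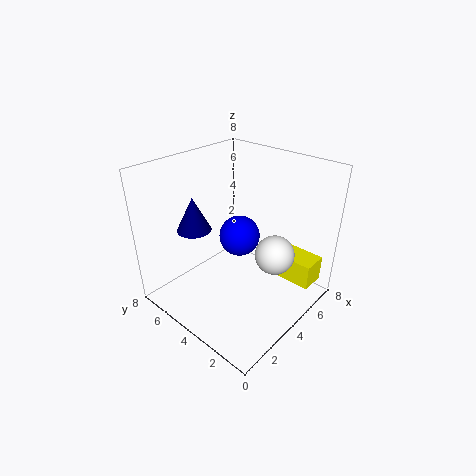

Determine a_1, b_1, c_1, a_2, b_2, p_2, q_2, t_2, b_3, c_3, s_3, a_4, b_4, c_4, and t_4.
a_1 = 3, b_1 = 3, c_1 = 5, a_2 = 6, b_2 = 0.5, p_2 = 1.5, q_2 = 2.5, t_2 = 1.5, b_3 = 1.5, c_3 = 4, s_3 = 1, a_4 = 3, b_4 = 6.5, c_4 = 4, t_4 = 2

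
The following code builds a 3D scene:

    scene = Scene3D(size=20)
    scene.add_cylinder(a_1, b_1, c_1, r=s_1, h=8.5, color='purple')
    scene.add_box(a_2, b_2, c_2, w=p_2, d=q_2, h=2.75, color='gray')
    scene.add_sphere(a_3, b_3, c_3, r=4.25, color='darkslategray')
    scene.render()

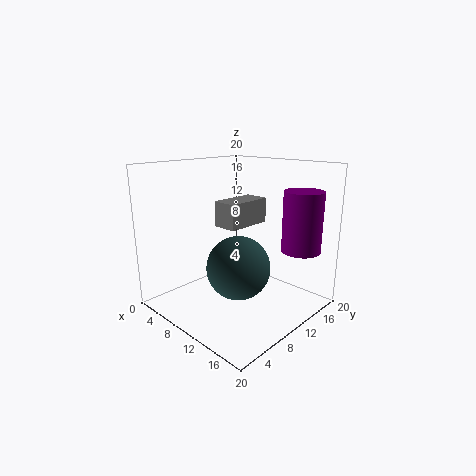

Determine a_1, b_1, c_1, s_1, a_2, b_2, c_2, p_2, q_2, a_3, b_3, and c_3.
a_1 = 16.25; b_1 = 16.25; c_1 = 8; s_1 = 2.75; a_2 = 14; b_2 = 2.25; c_2 = 14.25; p_2 = 2.75; q_2 = 5.25; a_3 = 12; b_3 = 8; c_3 = 6.75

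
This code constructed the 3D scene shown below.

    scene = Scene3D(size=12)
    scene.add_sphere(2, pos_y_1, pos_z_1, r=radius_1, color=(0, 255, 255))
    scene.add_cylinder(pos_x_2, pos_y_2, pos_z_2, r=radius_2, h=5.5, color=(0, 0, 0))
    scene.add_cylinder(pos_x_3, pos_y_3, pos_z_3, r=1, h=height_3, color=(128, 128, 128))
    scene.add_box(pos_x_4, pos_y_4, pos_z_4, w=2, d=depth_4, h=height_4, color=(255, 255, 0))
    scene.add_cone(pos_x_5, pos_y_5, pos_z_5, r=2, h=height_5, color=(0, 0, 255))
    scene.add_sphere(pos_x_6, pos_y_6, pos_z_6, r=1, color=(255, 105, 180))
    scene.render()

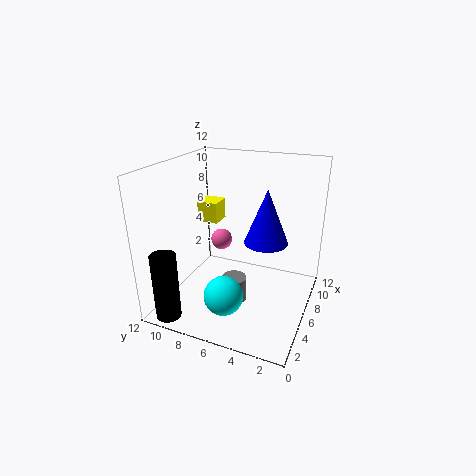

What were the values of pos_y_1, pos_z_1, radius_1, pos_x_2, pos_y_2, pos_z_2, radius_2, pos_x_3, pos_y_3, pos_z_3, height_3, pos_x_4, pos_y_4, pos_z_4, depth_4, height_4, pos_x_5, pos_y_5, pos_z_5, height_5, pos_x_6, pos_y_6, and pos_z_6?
pos_y_1 = 5.5; pos_z_1 = 3; radius_1 = 1.5; pos_x_2 = 1; pos_y_2 = 10; pos_z_2 = 0.5; radius_2 = 1; pos_x_3 = 4; pos_y_3 = 5.5; pos_z_3 = 1.5; height_3 = 2; pos_x_4 = 9; pos_y_4 = 9.5; pos_z_4 = 5.5; depth_4 = 2; height_4 = 2; pos_x_5 = 9; pos_y_5 = 4.5; pos_z_5 = 4.5; height_5 = 5; pos_x_6 = 9; pos_y_6 = 9; pos_z_6 = 4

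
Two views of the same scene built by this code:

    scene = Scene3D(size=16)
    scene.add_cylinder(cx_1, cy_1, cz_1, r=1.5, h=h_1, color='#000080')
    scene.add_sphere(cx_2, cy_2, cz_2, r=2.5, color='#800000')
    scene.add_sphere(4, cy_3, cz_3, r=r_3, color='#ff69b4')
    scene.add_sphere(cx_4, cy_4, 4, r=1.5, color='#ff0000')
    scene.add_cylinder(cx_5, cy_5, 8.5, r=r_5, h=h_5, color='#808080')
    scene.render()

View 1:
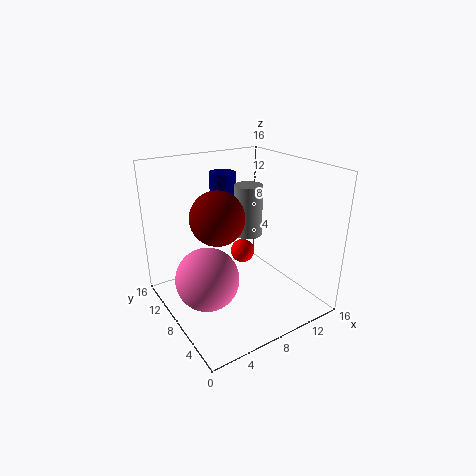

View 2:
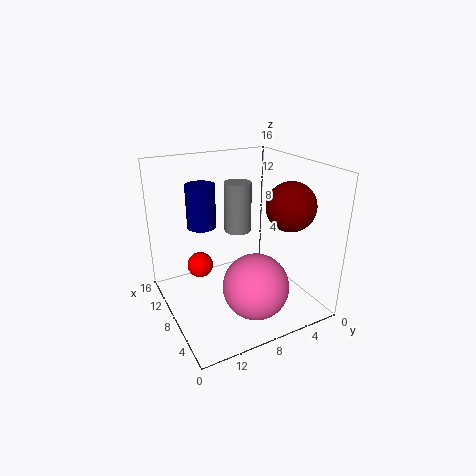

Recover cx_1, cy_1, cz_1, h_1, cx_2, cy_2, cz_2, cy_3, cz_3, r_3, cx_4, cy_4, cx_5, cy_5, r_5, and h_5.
cx_1 = 8.5
cy_1 = 12
cz_1 = 10
h_1 = 4.5
cx_2 = 3.5
cy_2 = 4.5
cz_2 = 12.5
cy_3 = 8
cz_3 = 4
r_3 = 3.5
cx_4 = 11
cy_4 = 11.5
cx_5 = 9
cy_5 = 7.5
r_5 = 1.5
h_5 = 5.5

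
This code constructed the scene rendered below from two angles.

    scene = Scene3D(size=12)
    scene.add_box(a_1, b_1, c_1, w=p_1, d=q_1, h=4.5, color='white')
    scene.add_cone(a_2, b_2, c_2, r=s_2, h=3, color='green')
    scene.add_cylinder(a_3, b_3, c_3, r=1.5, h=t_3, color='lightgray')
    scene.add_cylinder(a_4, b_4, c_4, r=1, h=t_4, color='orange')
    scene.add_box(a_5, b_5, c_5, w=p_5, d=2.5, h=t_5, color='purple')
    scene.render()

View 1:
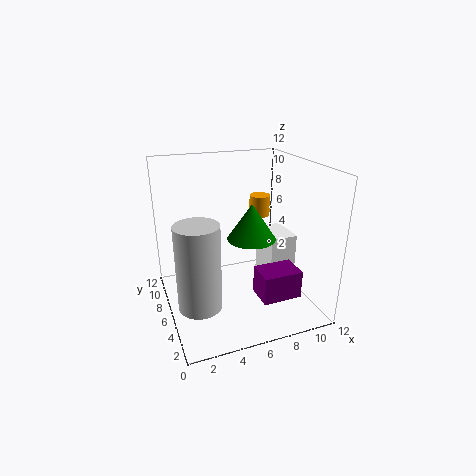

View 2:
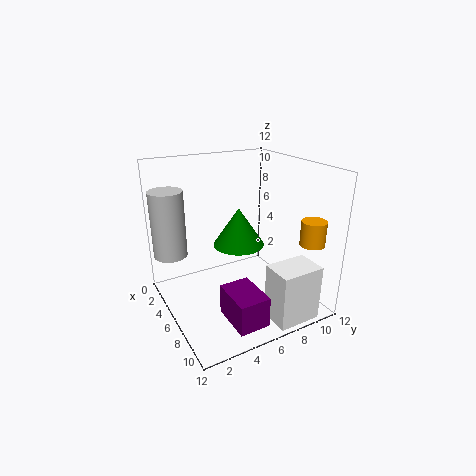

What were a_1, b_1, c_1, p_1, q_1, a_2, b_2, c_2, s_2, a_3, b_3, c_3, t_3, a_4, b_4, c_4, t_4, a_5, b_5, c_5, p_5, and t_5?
a_1 = 9.5; b_1 = 6.5; c_1 = 0.5; p_1 = 2.5; q_1 = 3.5; a_2 = 7; b_2 = 5.5; c_2 = 6; s_2 = 2; a_3 = 1.5; b_3 = 1.5; c_3 = 3.5; t_3 = 6; a_4 = 10; b_4 = 10.5; c_4 = 6; t_4 = 2; a_5 = 7.5; b_5 = 3.5; c_5 = 0.5; p_5 = 3.5; t_5 = 2.5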